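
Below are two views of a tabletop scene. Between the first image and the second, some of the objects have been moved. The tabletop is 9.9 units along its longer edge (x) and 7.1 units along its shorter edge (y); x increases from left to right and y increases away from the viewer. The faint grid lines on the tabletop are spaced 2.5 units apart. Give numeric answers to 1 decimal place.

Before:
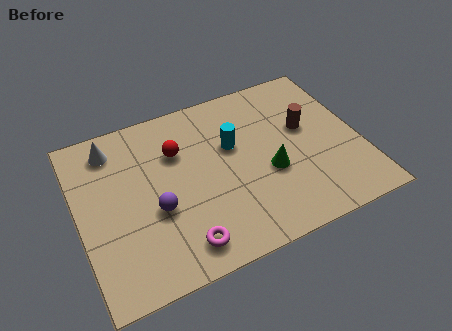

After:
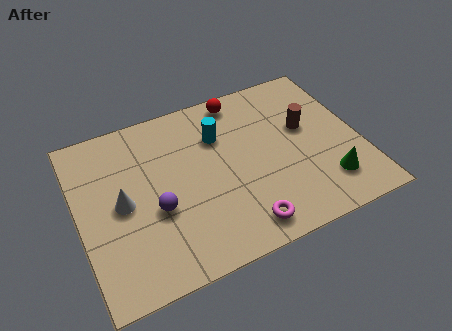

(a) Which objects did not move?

the brown cylinder and the purple sphere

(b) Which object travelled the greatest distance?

the red sphere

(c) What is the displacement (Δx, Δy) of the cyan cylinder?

(-0.4, 0.6)

The cyan cylinder started near (5.5, 4.4) and ended near (5.1, 5.0).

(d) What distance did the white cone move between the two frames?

2.4

The white cone moved from about (1.4, 5.9) to (1.5, 3.5), a distance of √(0.1² + 2.4²) ≈ 2.4.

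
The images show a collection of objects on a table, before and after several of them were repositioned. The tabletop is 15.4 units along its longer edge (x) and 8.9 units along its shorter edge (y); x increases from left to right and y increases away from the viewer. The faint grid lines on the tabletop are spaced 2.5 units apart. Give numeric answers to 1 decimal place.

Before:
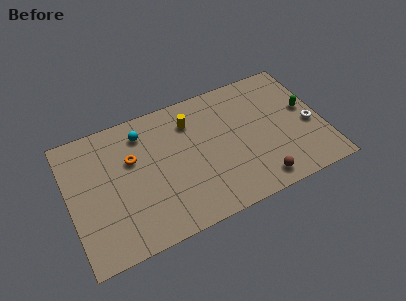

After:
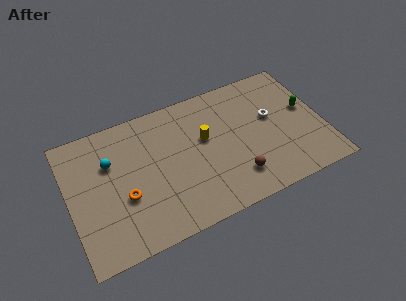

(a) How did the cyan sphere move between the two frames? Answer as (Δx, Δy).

(-2.1, -1.2)

The cyan sphere started near (4.7, 7.2) and ended near (2.6, 6.0).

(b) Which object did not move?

the green capsule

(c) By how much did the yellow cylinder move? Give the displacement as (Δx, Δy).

(0.7, -1.5)

The yellow cylinder was at about (7.6, 6.8) and moved to about (8.3, 5.3).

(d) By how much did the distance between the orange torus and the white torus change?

-1.5

Before: roughly 10.9 units apart; after: 9.4. That's 1.5 units closer together.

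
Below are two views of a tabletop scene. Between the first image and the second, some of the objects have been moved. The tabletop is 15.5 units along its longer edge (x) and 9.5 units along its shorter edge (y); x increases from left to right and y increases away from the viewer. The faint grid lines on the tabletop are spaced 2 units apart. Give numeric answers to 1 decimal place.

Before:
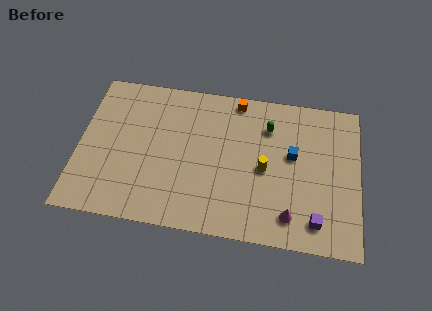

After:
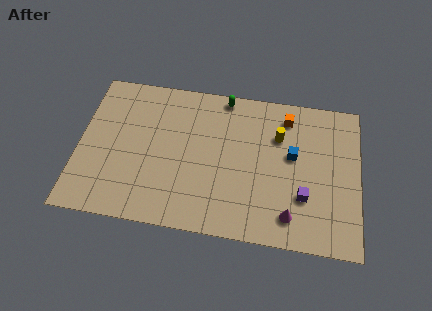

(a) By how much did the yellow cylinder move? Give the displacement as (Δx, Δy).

(0.7, 2.2)

The yellow cylinder started near (10.3, 4.4) and ended near (11.0, 6.6).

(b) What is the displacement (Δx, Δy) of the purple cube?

(-0.7, 1.4)

The purple cube was at about (13.2, 1.6) and moved to about (12.5, 3.0).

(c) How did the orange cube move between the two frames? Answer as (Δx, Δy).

(2.8, -0.7)

From the two frames, the orange cube sits at roughly (8.6, 8.6) before and (11.4, 7.9) after.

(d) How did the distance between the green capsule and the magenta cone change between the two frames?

+2.4

Before: roughly 5.6 units apart; after: 8.0. That's 2.4 units further apart.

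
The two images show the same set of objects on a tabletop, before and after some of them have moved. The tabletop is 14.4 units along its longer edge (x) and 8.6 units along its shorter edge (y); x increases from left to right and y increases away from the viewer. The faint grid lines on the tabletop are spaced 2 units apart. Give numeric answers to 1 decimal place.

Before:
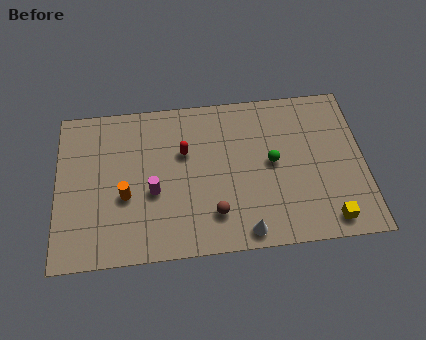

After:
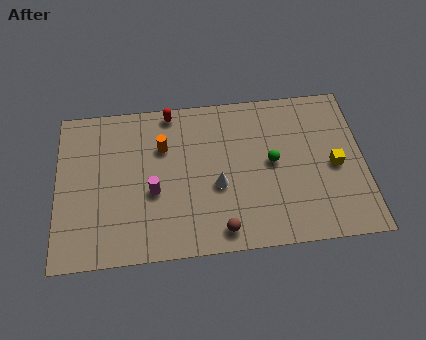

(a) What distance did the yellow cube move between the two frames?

2.9

From (12.6, 1.1) to (13.0, 4.0), the yellow cube covered √(0.4² + 2.9²) ≈ 2.9 units.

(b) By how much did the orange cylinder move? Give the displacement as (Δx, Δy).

(1.8, 2.5)

The orange cylinder was at about (3.2, 3.4) and moved to about (5.0, 5.9).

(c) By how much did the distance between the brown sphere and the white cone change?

+0.6

Before: roughly 1.8 units apart; after: 2.4. That's 0.6 units further apart.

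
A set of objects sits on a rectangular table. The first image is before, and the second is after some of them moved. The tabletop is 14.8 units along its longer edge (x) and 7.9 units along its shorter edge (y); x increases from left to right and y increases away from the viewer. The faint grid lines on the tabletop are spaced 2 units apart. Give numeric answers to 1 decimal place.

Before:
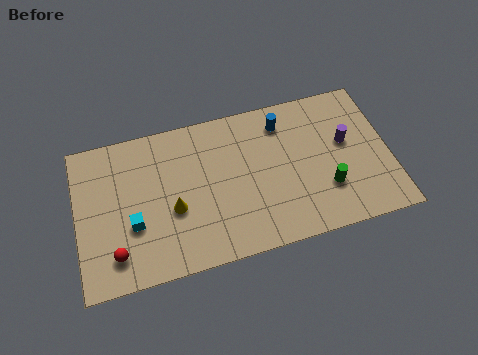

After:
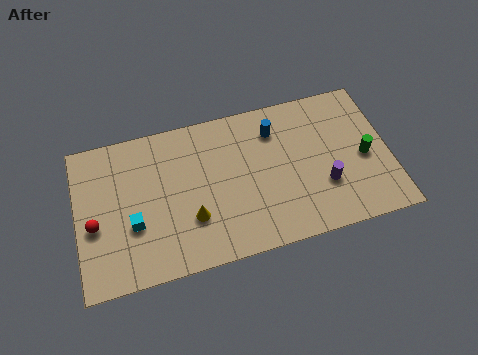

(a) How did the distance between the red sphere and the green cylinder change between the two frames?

+2.8

Before: roughly 10.0 units apart; after: 12.8. That's 2.8 units further apart.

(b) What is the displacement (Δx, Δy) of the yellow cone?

(0.8, -0.7)

The yellow cone started near (4.5, 3.2) and ended near (5.3, 2.5).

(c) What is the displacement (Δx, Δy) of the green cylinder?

(1.9, 1.2)

The green cylinder was at about (11.7, 2.4) and moved to about (13.6, 3.6).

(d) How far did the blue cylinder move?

0.5

The blue cylinder moved from about (9.9, 6.4) to (9.5, 6.1), a distance of √(0.4² + 0.3²) ≈ 0.5.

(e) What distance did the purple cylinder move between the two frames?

2.3

The purple cylinder was near (12.8, 4.6) before and (11.6, 2.6) after, so it travelled √(1.2² + 2.0²) ≈ 2.3 units.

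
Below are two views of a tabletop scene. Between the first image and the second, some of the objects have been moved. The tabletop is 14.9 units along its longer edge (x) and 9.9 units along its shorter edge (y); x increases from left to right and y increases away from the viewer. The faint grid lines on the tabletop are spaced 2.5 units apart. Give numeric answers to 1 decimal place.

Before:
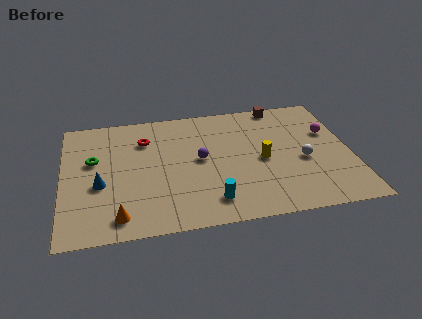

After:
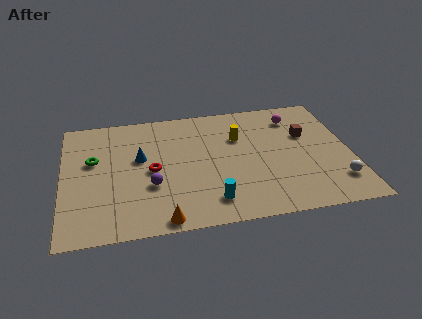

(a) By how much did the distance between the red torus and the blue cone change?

-2.8

Before: roughly 4.1 units apart; after: 1.3. That's 2.8 units closer together.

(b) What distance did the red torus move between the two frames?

2.6

The red torus was near (4.3, 7.3) before and (4.6, 4.7) after, so it travelled √(0.3² + 2.6²) ≈ 2.6 units.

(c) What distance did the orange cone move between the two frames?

2.3

From (2.8, 1.4) to (5.0, 0.8), the orange cone covered √(2.2² + 0.6²) ≈ 2.3 units.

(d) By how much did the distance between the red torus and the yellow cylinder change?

-1.6

Before: roughly 6.6 units apart; after: 5.0. That's 1.6 units closer together.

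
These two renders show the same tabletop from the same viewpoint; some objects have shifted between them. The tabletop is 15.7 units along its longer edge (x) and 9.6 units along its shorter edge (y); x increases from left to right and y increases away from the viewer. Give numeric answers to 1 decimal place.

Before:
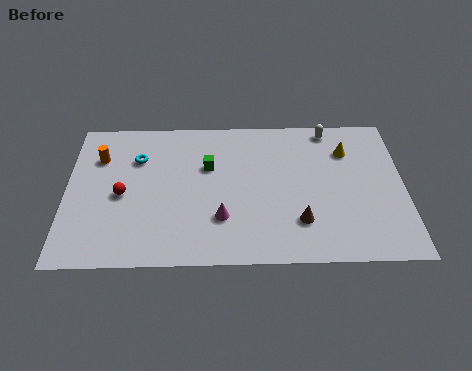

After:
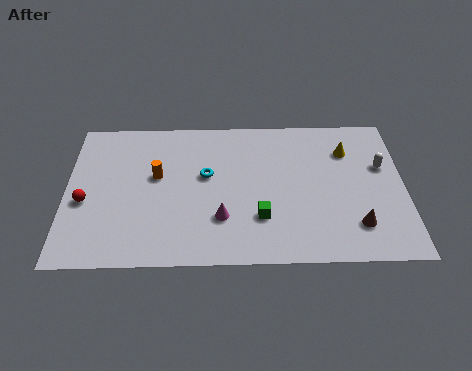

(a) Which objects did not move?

the yellow cone and the magenta cone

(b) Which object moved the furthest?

the green cube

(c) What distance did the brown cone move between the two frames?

2.6

The brown cone moved from about (10.8, 2.5) to (13.4, 2.2), a distance of √(2.6² + 0.3²) ≈ 2.6.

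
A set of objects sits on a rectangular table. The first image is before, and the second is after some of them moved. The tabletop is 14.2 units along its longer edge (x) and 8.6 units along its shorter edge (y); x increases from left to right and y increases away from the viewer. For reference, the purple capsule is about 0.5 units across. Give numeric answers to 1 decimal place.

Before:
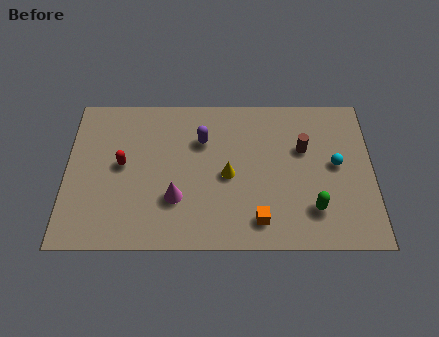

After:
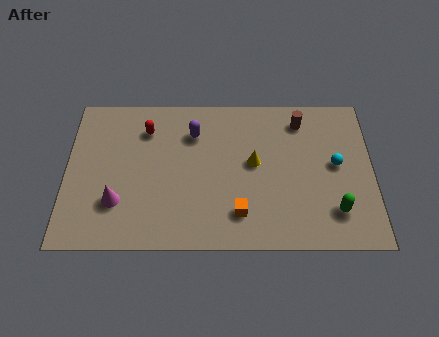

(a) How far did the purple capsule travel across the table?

0.6

The purple capsule was near (6.3, 6.0) before and (5.9, 6.4) after, so it travelled √(0.4² + 0.4²) ≈ 0.6 units.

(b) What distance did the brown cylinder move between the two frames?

1.6

The brown cylinder moved from about (11.0, 5.5) to (10.9, 7.1), a distance of √(0.1² + 1.6²) ≈ 1.6.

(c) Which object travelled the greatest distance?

the magenta cone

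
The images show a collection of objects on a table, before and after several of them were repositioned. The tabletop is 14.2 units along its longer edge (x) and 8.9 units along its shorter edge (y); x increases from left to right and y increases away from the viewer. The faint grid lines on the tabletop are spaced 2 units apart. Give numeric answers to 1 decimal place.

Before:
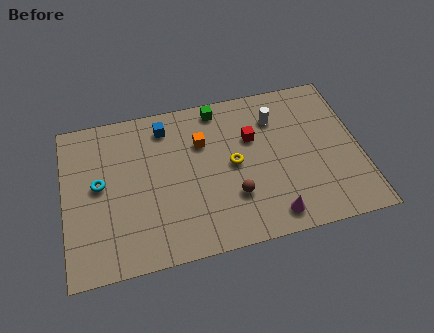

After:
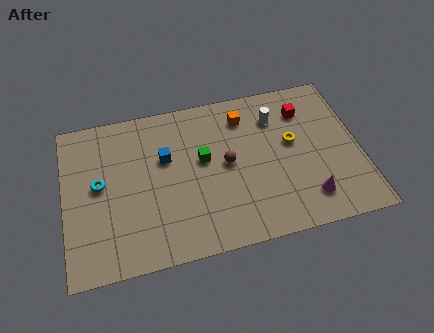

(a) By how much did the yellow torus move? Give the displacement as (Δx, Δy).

(2.9, 0.6)

From the two frames, the yellow torus sits at roughly (8.1, 4.5) before and (11.0, 5.1) after.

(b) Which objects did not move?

the white cylinder and the cyan torus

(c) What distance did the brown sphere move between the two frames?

1.9

From (8.0, 2.7) to (7.8, 4.6), the brown sphere covered √(0.2² + 1.9²) ≈ 1.9 units.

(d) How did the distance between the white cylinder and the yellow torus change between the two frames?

-1.4

They were about 3.1 units apart before and 1.7 after — 1.4 units closer together.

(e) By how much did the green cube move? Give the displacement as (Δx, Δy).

(-0.9, -2.8)

From the two frames, the green cube sits at roughly (7.6, 7.9) before and (6.7, 5.1) after.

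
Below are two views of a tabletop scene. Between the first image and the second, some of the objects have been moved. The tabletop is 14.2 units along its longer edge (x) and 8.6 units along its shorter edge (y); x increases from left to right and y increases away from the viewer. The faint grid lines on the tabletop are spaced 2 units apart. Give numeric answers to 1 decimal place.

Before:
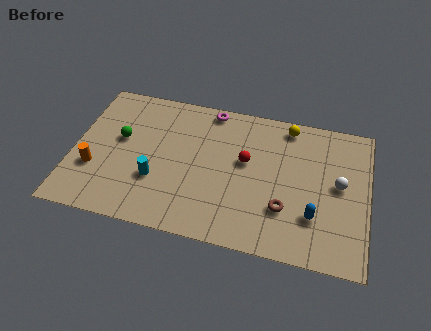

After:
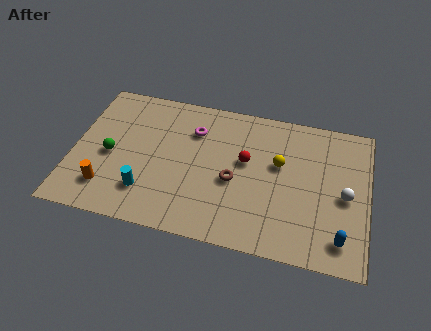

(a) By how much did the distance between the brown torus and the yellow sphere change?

-2.4

They were about 5.0 units apart before and 2.6 after — 2.4 units closer together.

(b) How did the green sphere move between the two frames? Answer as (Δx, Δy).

(-0.4, -1.1)

From the two frames, the green sphere sits at roughly (2.2, 5.0) before and (1.8, 3.9) after.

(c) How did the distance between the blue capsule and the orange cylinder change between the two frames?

+0.6

The distance was about 10.6 in the first image and 11.2 in the second, so they moved 0.6 units further apart.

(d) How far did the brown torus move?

2.7

From (10.3, 2.6) to (7.8, 3.7), the brown torus covered √(2.5² + 1.1²) ≈ 2.7 units.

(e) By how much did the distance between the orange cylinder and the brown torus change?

-2.9

The distance was about 9.2 in the first image and 6.3 in the second, so they moved 2.9 units closer together.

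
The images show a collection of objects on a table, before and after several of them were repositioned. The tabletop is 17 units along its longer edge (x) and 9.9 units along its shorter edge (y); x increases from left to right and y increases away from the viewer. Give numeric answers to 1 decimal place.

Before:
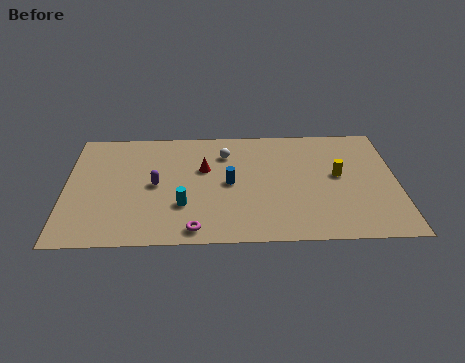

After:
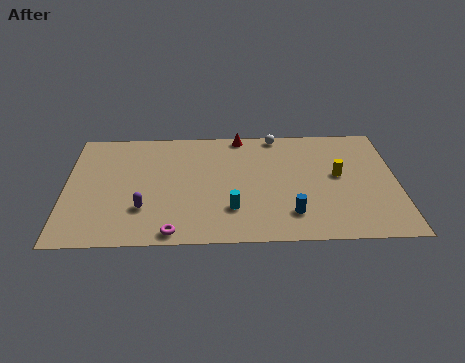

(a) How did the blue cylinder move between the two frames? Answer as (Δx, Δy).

(3.1, -2.7)

The blue cylinder was at about (8.4, 4.9) and moved to about (11.5, 2.2).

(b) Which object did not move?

the yellow cylinder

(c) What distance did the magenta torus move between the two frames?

1.1

The magenta torus moved from about (6.6, 1.1) to (5.5, 0.9), a distance of √(1.1² + 0.2²) ≈ 1.1.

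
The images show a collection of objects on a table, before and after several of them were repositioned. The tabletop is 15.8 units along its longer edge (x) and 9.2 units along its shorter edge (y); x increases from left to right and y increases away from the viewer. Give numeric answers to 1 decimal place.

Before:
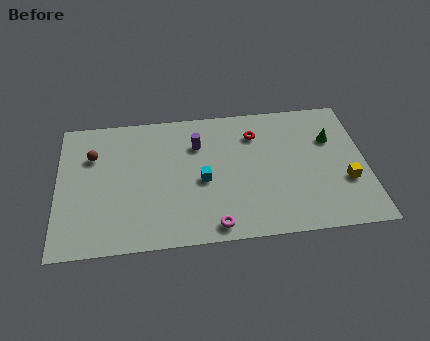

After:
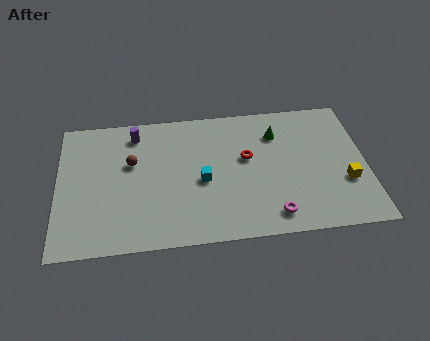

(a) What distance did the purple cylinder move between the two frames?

3.4

The purple cylinder moved from about (7.2, 6.6) to (4.0, 7.7), a distance of √(3.2² + 1.1²) ≈ 3.4.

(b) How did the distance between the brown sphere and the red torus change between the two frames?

-2.5

They were about 8.4 units apart before and 5.9 after — 2.5 units closer together.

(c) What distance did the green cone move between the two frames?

2.9

The green cone was near (14.1, 6.2) before and (11.3, 6.9) after, so it travelled √(2.8² + 0.7²) ≈ 2.9 units.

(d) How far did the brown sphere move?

2.1

From (1.8, 6.4) to (3.8, 5.7), the brown sphere covered √(2.0² + 0.7²) ≈ 2.1 units.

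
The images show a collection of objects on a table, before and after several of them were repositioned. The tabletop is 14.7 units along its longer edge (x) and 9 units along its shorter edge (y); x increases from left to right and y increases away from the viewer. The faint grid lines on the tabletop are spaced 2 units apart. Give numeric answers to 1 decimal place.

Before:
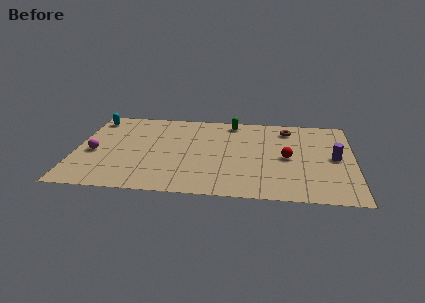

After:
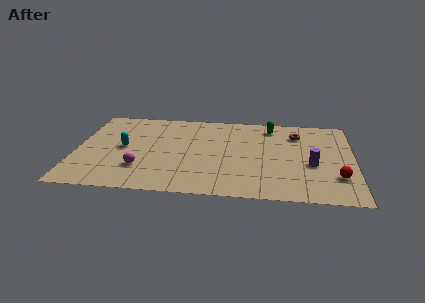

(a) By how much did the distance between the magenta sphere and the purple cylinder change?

-3.6

Before: roughly 12.7 units apart; after: 9.1. That's 3.6 units closer together.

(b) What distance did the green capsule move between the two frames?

2.1

The green capsule moved from about (8.2, 7.9) to (10.3, 7.6), a distance of √(2.1² + 0.3²) ≈ 2.1.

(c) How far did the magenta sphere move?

2.9

From (1.0, 3.9) to (3.5, 2.5), the magenta sphere covered √(2.5² + 1.4²) ≈ 2.9 units.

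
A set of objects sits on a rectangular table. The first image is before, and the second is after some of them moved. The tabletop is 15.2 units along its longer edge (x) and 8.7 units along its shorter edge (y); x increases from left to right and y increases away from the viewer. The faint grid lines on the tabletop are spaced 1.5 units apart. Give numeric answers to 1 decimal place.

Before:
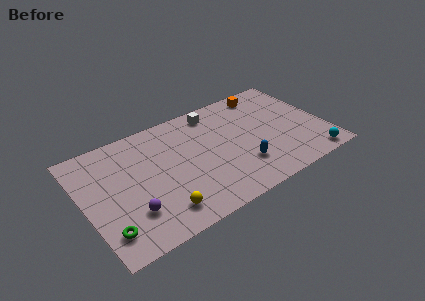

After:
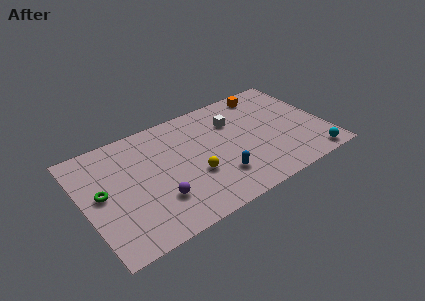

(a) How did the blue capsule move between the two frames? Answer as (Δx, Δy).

(-1.5, -0.1)

The blue capsule started near (9.6, 2.4) and ended near (8.1, 2.3).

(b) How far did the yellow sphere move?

2.9

The yellow sphere moved from about (4.3, 1.6) to (6.7, 3.2), a distance of √(2.4² + 1.6²) ≈ 2.9.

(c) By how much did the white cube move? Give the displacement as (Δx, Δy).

(1.0, -1.3)

The white cube started near (8.7, 7.5) and ended near (9.7, 6.2).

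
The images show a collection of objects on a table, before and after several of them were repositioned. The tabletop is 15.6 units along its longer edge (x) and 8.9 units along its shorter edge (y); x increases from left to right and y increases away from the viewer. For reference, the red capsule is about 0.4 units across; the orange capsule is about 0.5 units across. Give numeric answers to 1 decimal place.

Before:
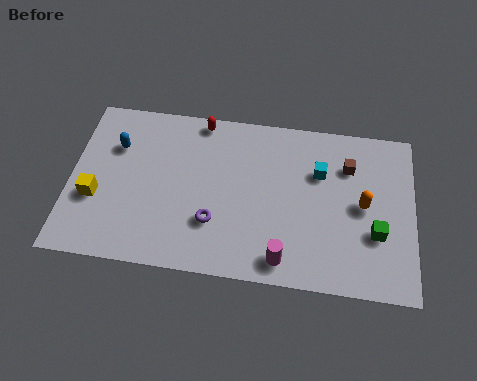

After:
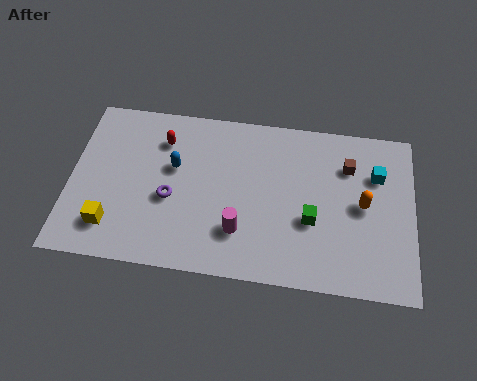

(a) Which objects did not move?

the brown cube and the orange capsule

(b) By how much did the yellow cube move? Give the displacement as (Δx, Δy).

(0.8, -1.4)

The yellow cube was at about (1.2, 3.3) and moved to about (2.0, 1.9).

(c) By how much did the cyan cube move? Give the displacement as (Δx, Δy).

(2.6, 0.2)

From the two frames, the cyan cube sits at roughly (11.3, 6.0) before and (13.9, 6.2) after.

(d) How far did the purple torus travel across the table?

2.2

The purple torus moved from about (6.6, 2.7) to (4.6, 3.7), a distance of √(2.0² + 1.0²) ≈ 2.2.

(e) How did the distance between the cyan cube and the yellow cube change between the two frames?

+2.2

They were about 10.5 units apart before and 12.7 after — 2.2 units further apart.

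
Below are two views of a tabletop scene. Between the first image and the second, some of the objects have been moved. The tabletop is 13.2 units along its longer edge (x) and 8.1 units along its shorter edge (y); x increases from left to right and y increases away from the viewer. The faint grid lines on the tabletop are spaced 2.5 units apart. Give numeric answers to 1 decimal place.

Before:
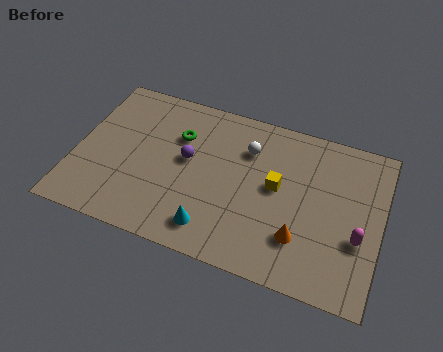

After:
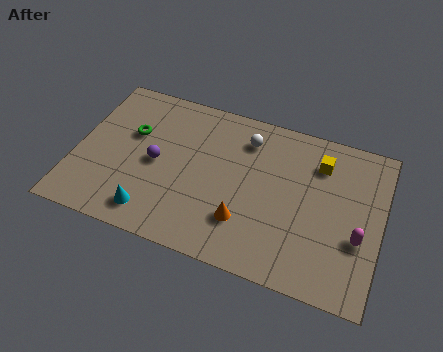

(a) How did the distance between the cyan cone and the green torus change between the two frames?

-0.6

The distance was about 4.6 in the first image and 4.0 in the second, so they moved 0.6 units closer together.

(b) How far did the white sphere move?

0.5

The white sphere was near (7.3, 5.9) before and (7.2, 6.4) after, so it travelled √(0.1² + 0.5²) ≈ 0.5 units.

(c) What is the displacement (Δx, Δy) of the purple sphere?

(-1.3, -0.6)

From the two frames, the purple sphere sits at roughly (4.8, 4.5) before and (3.5, 3.9) after.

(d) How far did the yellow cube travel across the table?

2.5

The yellow cube was near (8.7, 4.4) before and (10.4, 6.2) after, so it travelled √(1.7² + 1.8²) ≈ 2.5 units.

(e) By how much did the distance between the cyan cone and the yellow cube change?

+4.5

They were about 3.9 units apart before and 8.4 after — 4.5 units further apart.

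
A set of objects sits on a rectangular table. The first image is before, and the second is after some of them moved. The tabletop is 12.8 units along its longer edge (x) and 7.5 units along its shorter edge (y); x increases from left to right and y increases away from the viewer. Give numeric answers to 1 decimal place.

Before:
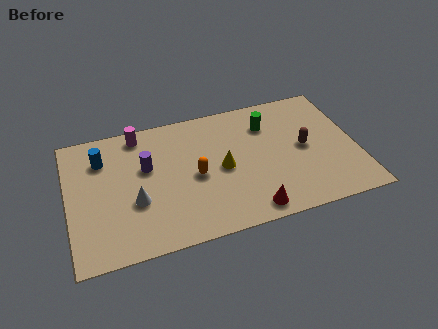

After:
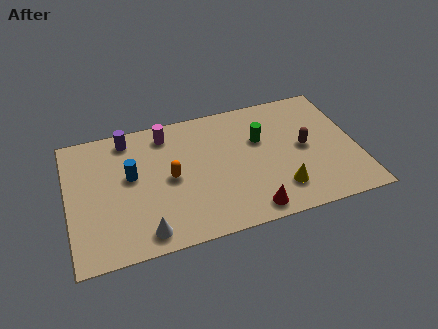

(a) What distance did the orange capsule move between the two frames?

1.1

The orange capsule moved from about (5.6, 3.5) to (4.5, 3.7), a distance of √(1.1² + 0.2²) ≈ 1.1.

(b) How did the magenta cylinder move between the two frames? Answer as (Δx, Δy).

(1.2, -0.3)

From the two frames, the magenta cylinder sits at roughly (3.3, 6.6) before and (4.5, 6.3) after.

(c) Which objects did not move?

the red cone and the brown capsule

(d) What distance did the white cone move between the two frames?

1.8

The white cone moved from about (2.9, 2.8) to (3.2, 1.0), a distance of √(0.3² + 1.8²) ≈ 1.8.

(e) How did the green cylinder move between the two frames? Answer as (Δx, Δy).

(-0.4, -0.8)

From the two frames, the green cylinder sits at roughly (9.0, 5.6) before and (8.6, 4.8) after.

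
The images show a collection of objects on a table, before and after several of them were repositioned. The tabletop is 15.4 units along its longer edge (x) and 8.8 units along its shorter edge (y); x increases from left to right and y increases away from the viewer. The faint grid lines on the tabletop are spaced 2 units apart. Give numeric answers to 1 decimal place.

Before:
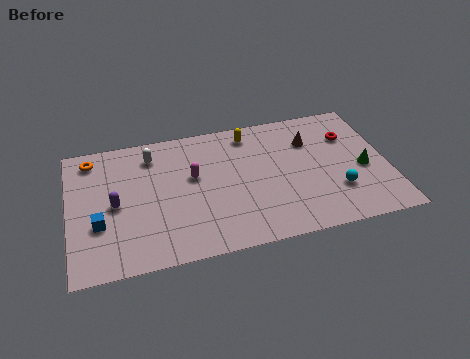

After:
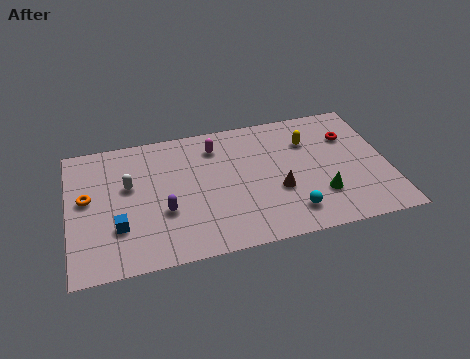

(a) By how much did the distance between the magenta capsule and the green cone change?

-1.7

Before: roughly 8.3 units apart; after: 6.6. That's 1.7 units closer together.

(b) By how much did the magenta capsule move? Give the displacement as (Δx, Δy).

(1.2, 1.8)

The magenta capsule was at about (6.0, 5.2) and moved to about (7.2, 7.0).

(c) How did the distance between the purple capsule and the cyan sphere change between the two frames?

-4.5

They were about 10.7 units apart before and 6.2 after — 4.5 units closer together.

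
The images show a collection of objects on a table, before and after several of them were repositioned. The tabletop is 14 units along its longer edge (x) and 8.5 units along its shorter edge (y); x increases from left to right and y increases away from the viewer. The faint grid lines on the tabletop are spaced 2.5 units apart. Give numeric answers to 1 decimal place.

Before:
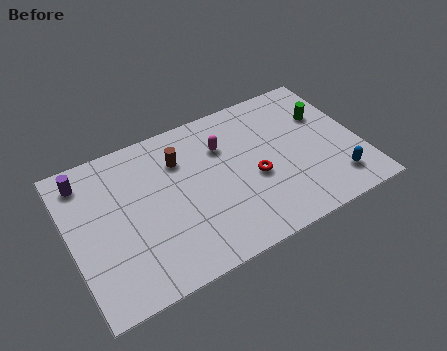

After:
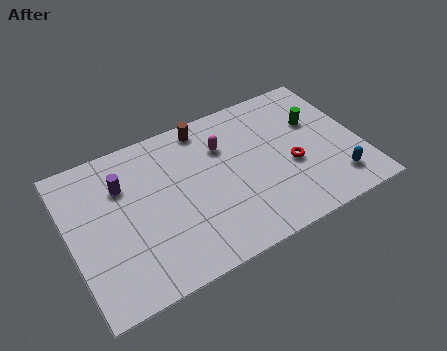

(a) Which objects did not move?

the blue capsule and the magenta capsule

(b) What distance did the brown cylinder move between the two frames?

1.9

The brown cylinder moved from about (5.5, 6.2) to (6.9, 7.5), a distance of √(1.4² + 1.3²) ≈ 1.9.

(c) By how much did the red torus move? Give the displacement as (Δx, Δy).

(1.8, -0.1)

From the two frames, the red torus sits at roughly (8.8, 3.6) before and (10.6, 3.5) after.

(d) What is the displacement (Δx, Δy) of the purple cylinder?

(1.7, -1.1)

The purple cylinder was at about (1.0, 7.1) and moved to about (2.7, 6.0).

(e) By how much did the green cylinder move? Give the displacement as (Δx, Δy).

(-0.5, -0.2)

The green cylinder was at about (12.6, 5.7) and moved to about (12.1, 5.5).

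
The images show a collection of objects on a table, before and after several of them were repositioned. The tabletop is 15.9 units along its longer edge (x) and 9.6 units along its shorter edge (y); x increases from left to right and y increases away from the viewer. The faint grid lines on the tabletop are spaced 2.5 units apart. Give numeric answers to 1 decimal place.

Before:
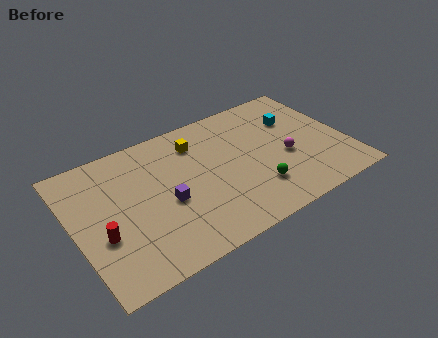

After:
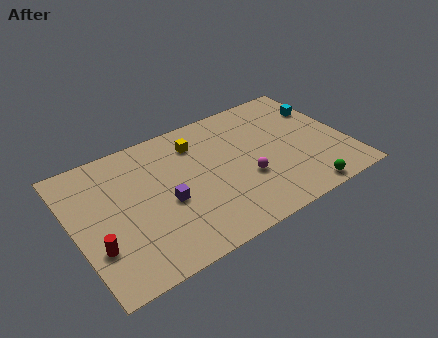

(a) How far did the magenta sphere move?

2.5

The magenta sphere was near (12.3, 4.0) before and (9.8, 3.5) after, so it travelled √(2.5² + 0.5²) ≈ 2.5 units.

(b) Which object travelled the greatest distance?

the green sphere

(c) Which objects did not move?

the yellow cube and the purple cube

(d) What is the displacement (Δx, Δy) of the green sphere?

(2.5, -1.6)

The green sphere started near (10.2, 2.5) and ended near (12.7, 0.9).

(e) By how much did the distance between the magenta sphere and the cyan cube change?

+3.4

They were about 2.8 units apart before and 6.2 after — 3.4 units further apart.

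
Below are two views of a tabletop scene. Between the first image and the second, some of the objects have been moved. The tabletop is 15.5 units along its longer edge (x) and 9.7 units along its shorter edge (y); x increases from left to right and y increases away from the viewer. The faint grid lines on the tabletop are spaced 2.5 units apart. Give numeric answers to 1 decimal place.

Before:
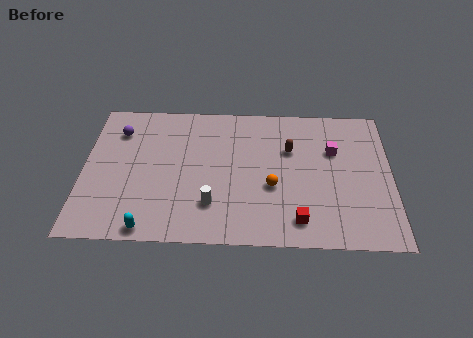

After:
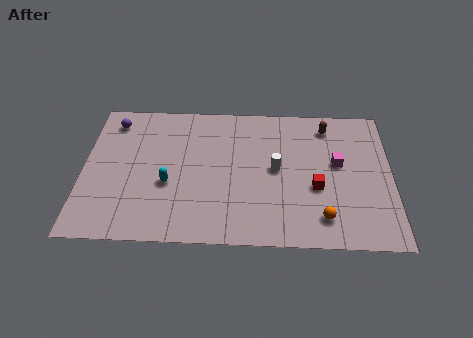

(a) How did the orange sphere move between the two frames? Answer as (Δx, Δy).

(2.5, -2.0)

From the two frames, the orange sphere sits at roughly (9.5, 3.8) before and (12.0, 1.8) after.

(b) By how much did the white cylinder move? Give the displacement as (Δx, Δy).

(3.2, 2.5)

The white cylinder was at about (6.5, 2.5) and moved to about (9.7, 5.0).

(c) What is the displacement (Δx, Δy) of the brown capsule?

(1.9, 1.7)

The brown capsule was at about (10.4, 6.4) and moved to about (12.3, 8.1).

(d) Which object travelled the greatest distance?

the white cylinder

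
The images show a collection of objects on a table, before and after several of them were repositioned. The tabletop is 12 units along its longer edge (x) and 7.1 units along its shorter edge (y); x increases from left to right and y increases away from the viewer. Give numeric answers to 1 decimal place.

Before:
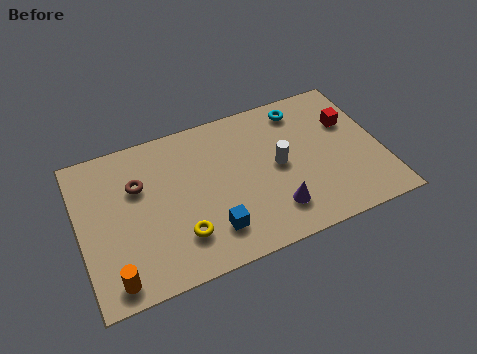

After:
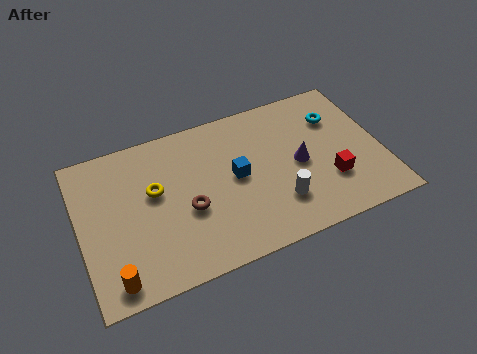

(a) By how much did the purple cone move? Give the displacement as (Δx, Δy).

(1.2, 1.8)

The purple cone was at about (7.5, 1.6) and moved to about (8.7, 3.4).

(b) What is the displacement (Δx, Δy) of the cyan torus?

(1.3, -0.9)

The cyan torus was at about (9.1, 6.0) and moved to about (10.4, 5.1).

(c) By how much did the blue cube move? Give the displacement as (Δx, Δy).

(1.2, 2.1)

The blue cube started near (5.0, 1.6) and ended near (6.2, 3.7).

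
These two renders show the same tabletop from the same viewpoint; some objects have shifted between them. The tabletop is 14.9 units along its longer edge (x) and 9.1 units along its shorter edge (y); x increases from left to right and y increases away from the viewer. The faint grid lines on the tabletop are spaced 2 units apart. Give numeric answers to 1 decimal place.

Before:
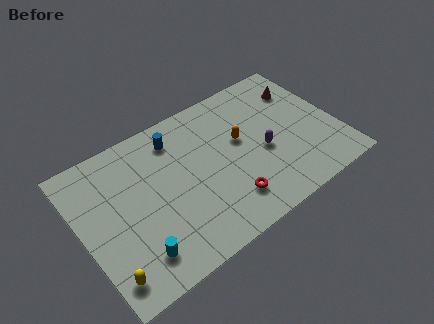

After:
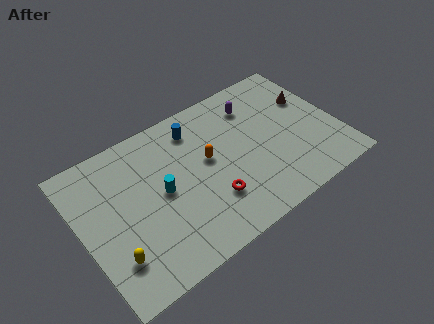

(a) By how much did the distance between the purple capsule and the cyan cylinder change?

-1.7

The distance was about 8.2 in the first image and 6.5 in the second, so they moved 1.7 units closer together.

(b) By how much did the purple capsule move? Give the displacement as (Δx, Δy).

(0.1, 3.2)

From the two frames, the purple capsule sits at roughly (10.5, 3.9) before and (10.6, 7.1) after.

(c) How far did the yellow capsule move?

0.9

The yellow capsule was near (0.9, 1.5) before and (1.4, 2.3) after, so it travelled √(0.5² + 0.8²) ≈ 0.9 units.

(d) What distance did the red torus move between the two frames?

1.1

The red torus was near (8.0, 2.0) before and (7.1, 2.6) after, so it travelled √(0.9² + 0.6²) ≈ 1.1 units.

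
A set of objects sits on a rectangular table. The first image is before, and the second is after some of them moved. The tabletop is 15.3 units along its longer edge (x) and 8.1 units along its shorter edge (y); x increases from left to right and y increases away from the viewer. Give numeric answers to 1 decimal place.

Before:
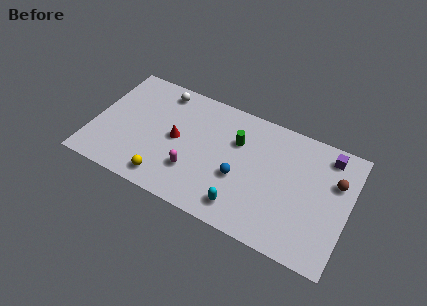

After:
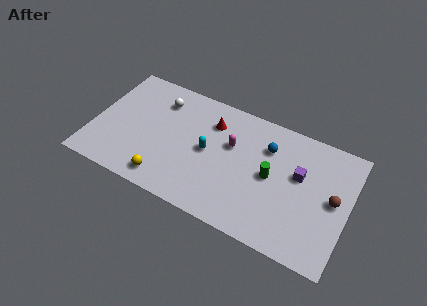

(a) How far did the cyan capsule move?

3.6

The cyan capsule was near (9.3, 1.4) before and (6.9, 4.1) after, so it travelled √(2.4² + 2.7²) ≈ 3.6 units.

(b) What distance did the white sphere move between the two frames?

0.7

The white sphere was near (3.7, 7.0) before and (3.7, 6.3) after, so it travelled √(0.0² + 0.7²) ≈ 0.7 units.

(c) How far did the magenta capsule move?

3.4

The magenta capsule moved from about (6.2, 2.4) to (8.2, 5.1), a distance of √(2.0² + 2.7²) ≈ 3.4.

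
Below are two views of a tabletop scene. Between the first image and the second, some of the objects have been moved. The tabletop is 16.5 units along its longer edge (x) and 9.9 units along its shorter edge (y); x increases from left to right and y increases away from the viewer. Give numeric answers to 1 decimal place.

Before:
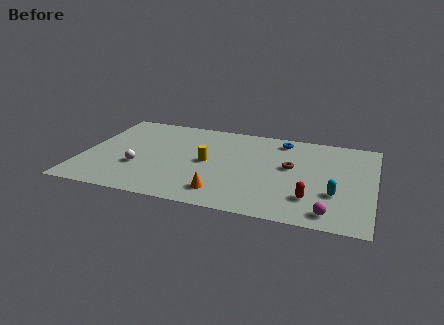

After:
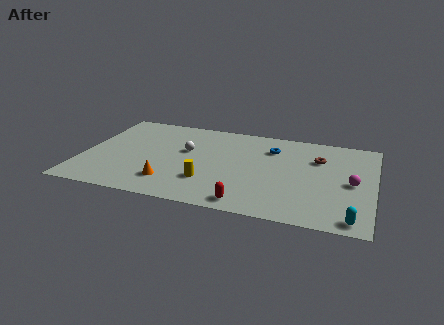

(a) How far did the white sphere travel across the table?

3.5

From (3.3, 3.4) to (5.8, 5.9), the white sphere covered √(2.5² + 2.5²) ≈ 3.5 units.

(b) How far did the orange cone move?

3.0

From (8.2, 1.8) to (5.2, 2.2), the orange cone covered √(3.0² + 0.4²) ≈ 3.0 units.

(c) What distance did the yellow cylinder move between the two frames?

2.1

The yellow cylinder moved from about (7.1, 4.9) to (7.3, 2.8), a distance of √(0.2² + 2.1²) ≈ 2.1.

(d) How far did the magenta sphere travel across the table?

3.6

The magenta sphere moved from about (14.2, 1.3) to (15.3, 4.7), a distance of √(1.1² + 3.4²) ≈ 3.6.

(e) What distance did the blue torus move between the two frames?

1.2

From (11.1, 8.5) to (10.6, 7.4), the blue torus covered √(0.5² + 1.1²) ≈ 1.2 units.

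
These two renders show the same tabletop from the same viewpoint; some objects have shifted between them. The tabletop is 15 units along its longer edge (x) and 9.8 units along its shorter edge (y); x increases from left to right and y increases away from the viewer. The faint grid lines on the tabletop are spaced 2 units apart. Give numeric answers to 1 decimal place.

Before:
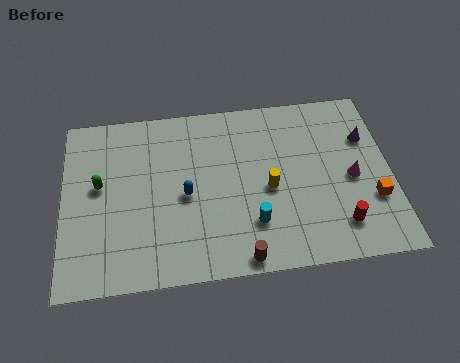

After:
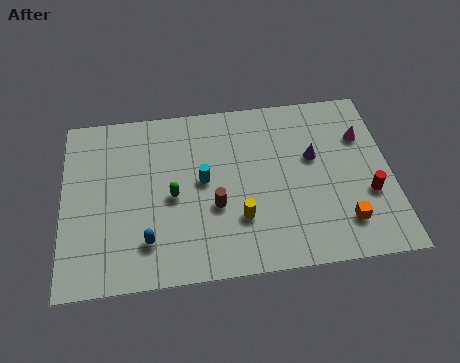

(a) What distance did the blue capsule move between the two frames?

2.9

The blue capsule moved from about (5.6, 4.5) to (3.8, 2.2), a distance of √(1.8² + 2.3²) ≈ 2.9.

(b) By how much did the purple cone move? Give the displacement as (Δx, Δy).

(-2.5, -0.8)

The purple cone was at about (14.0, 6.7) and moved to about (11.5, 5.9).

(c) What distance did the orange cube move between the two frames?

1.8

The orange cube was near (14.1, 3.2) before and (12.7, 2.1) after, so it travelled √(1.4² + 1.1²) ≈ 1.8 units.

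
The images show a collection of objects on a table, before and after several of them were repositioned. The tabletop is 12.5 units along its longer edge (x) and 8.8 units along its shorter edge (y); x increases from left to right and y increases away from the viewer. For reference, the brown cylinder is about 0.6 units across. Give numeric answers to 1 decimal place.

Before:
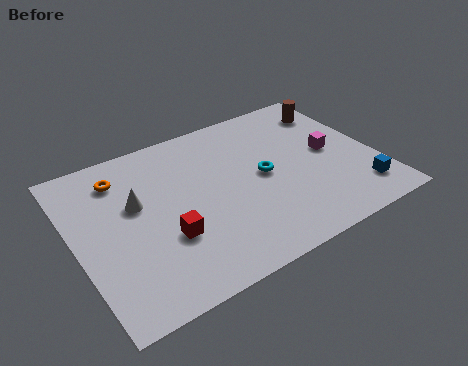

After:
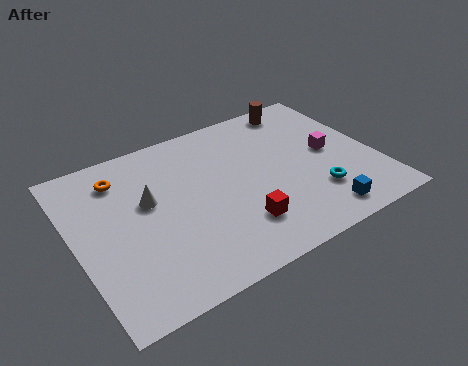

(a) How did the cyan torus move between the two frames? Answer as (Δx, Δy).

(1.9, -2.0)

From the two frames, the cyan torus sits at roughly (7.8, 4.4) before and (9.7, 2.4) after.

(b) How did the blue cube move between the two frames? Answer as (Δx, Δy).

(-1.8, -0.5)

The blue cube was at about (11.4, 1.7) and moved to about (9.6, 1.2).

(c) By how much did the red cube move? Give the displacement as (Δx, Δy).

(2.9, -0.8)

From the two frames, the red cube sits at roughly (3.5, 3.0) before and (6.4, 2.2) after.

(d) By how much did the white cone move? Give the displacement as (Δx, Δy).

(0.5, -0.1)

From the two frames, the white cone sits at roughly (2.6, 5.3) before and (3.1, 5.2) after.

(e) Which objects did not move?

the magenta cube and the orange torus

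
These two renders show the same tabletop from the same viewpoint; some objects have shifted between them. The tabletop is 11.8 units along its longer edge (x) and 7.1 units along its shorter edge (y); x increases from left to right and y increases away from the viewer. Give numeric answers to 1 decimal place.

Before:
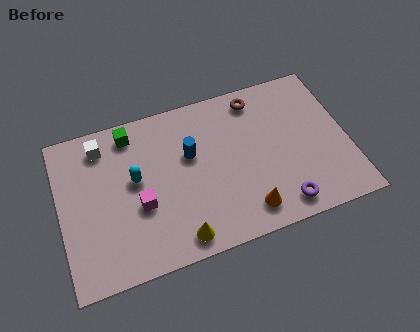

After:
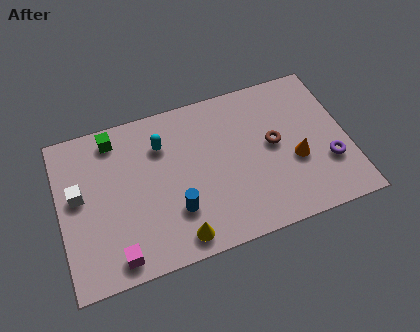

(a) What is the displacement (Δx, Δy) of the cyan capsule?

(1.2, 1.2)

The cyan capsule was at about (3.1, 4.0) and moved to about (4.3, 5.2).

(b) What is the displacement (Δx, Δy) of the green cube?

(-0.7, 0.0)

The green cube was at about (3.1, 6.1) and moved to about (2.4, 6.1).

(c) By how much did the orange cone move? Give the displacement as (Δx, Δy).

(2.2, 1.6)

From the two frames, the orange cone sits at roughly (7.4, 1.2) before and (9.6, 2.8) after.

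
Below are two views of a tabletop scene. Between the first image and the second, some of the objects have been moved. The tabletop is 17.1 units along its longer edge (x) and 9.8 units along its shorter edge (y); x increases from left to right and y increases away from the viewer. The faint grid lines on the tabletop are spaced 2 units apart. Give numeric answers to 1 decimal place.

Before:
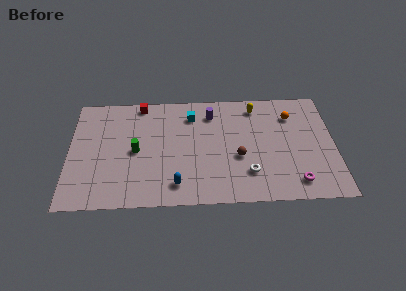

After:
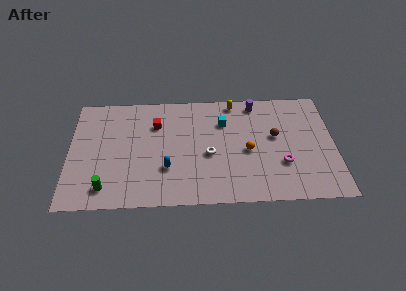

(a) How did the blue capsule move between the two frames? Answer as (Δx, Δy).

(-0.6, 1.4)

From the two frames, the blue capsule sits at roughly (6.9, 1.7) before and (6.3, 3.1) after.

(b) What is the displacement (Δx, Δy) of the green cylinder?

(-1.9, -3.1)

The green cylinder was at about (4.3, 4.7) and moved to about (2.4, 1.6).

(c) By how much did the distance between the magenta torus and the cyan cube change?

-3.7

Before: roughly 9.0 units apart; after: 5.3. That's 3.7 units closer together.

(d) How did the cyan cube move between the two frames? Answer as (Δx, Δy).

(2.1, -0.7)

The cyan cube started near (7.9, 7.7) and ended near (10.0, 7.0).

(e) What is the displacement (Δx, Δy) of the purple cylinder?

(2.9, 0.8)

The purple cylinder started near (9.2, 7.8) and ended near (12.1, 8.6).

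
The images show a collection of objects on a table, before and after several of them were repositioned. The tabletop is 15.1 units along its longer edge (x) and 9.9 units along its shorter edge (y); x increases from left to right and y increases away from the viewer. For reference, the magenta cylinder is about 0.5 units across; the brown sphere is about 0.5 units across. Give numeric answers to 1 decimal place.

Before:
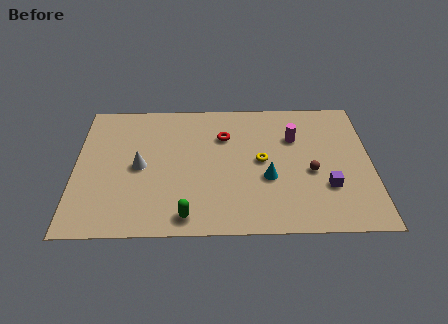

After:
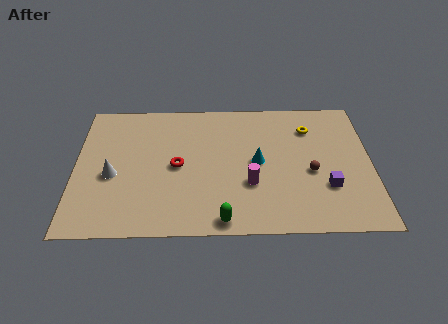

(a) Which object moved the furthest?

the magenta cylinder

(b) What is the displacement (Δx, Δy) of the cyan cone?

(-0.5, 1.2)

The cyan cone started near (9.8, 3.8) and ended near (9.3, 5.0).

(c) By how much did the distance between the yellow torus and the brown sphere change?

+0.6

Before: roughly 2.7 units apart; after: 3.3. That's 0.6 units further apart.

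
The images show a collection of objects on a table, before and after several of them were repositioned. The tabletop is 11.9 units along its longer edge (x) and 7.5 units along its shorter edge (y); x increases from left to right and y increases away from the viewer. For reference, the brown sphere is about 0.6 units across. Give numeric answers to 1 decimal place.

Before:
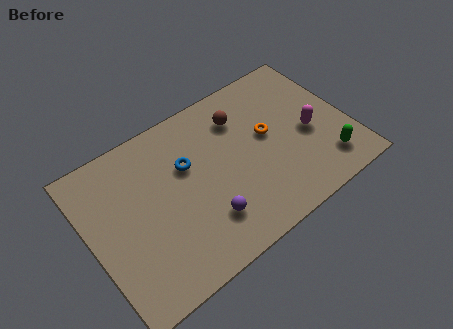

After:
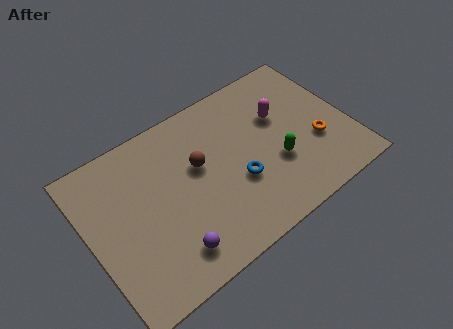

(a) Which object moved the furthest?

the blue torus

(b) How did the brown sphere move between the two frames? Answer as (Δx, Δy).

(-2.2, -1.2)

The brown sphere started near (7.3, 5.7) and ended near (5.1, 4.5).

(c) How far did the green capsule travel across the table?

2.4

The green capsule was near (10.5, 1.5) before and (8.4, 2.7) after, so it travelled √(2.1² + 1.2²) ≈ 2.4 units.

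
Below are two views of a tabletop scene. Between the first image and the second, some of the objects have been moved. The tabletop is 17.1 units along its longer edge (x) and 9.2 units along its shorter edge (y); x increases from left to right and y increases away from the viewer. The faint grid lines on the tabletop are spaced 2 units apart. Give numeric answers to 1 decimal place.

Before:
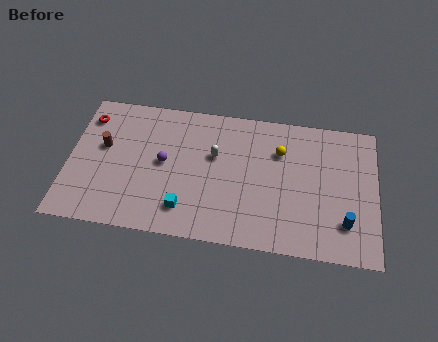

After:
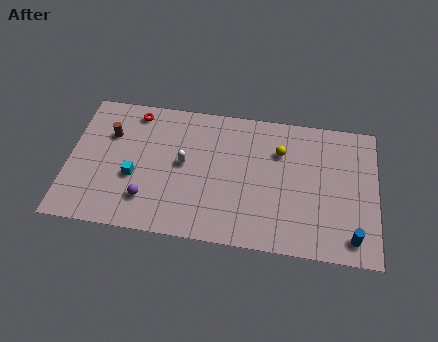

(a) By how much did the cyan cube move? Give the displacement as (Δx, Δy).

(-2.9, 1.7)

From the two frames, the cyan cube sits at roughly (6.6, 1.9) before and (3.7, 3.6) after.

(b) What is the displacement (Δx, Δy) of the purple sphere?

(-0.8, -2.6)

From the two frames, the purple sphere sits at roughly (5.3, 4.8) before and (4.5, 2.2) after.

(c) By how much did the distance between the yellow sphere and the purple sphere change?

+1.8

They were about 6.6 units apart before and 8.4 after — 1.8 units further apart.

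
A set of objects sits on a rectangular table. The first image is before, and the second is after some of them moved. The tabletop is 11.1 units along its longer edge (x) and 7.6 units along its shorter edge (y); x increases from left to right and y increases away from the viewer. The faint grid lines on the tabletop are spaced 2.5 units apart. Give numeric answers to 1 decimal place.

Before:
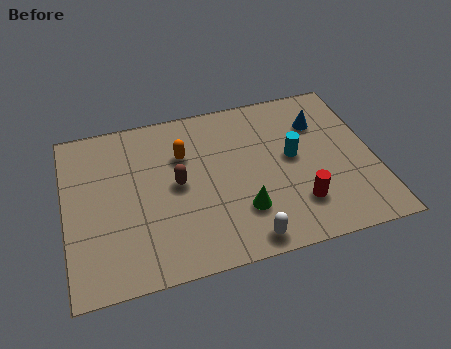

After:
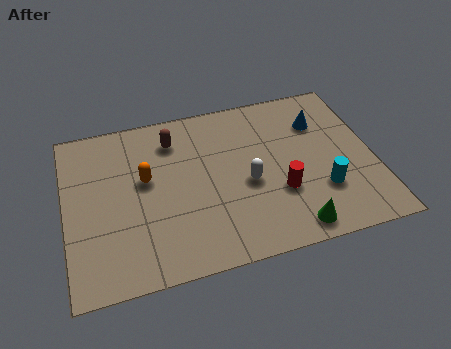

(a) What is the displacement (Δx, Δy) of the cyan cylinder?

(0.9, -1.8)

From the two frames, the cyan cylinder sits at roughly (8.2, 4.1) before and (9.1, 2.3) after.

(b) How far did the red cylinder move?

0.9

From (8.2, 1.9) to (7.6, 2.6), the red cylinder covered √(0.6² + 0.7²) ≈ 0.9 units.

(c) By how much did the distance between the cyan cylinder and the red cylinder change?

-0.7

They were about 2.2 units apart before and 1.5 after — 0.7 units closer together.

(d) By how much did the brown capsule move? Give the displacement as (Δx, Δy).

(0.0, 2.1)

The brown capsule was at about (4.0, 3.9) and moved to about (4.0, 6.0).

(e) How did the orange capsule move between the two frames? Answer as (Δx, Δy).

(-1.4, -0.8)

From the two frames, the orange capsule sits at roughly (4.3, 5.2) before and (2.9, 4.4) after.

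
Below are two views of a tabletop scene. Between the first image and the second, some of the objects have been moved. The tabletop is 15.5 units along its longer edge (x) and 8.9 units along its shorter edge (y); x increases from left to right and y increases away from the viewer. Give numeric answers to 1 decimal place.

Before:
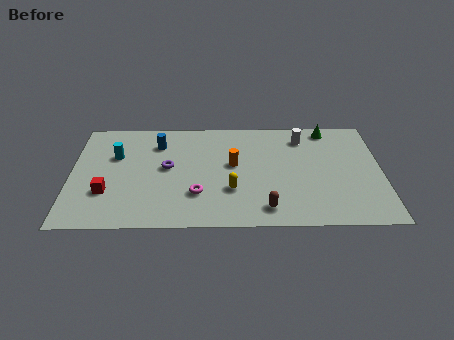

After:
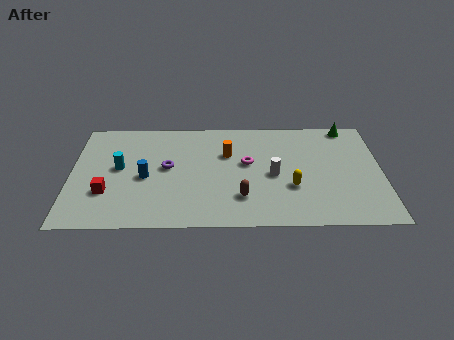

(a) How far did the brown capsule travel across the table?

1.5

From (9.7, 1.4) to (8.5, 2.3), the brown capsule covered √(1.2² + 0.9²) ≈ 1.5 units.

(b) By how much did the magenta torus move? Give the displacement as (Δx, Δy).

(2.5, 2.5)

The magenta torus started near (6.3, 2.6) and ended near (8.8, 5.1).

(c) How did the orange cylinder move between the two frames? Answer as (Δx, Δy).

(-0.3, 0.9)

The orange cylinder started near (8.1, 5.0) and ended near (7.8, 5.9).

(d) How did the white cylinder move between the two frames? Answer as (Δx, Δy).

(-1.5, -3.1)

From the two frames, the white cylinder sits at roughly (11.6, 7.2) before and (10.1, 4.1) after.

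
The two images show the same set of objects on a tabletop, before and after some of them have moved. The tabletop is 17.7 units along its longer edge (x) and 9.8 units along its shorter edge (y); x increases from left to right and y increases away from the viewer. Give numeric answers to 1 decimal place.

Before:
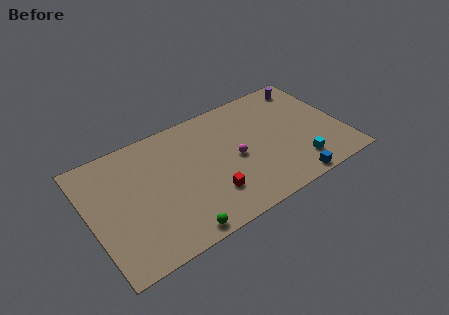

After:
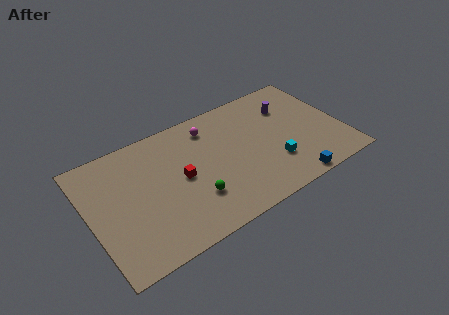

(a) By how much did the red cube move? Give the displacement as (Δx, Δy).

(-1.7, 2.3)

The red cube started near (8.0, 2.6) and ended near (6.3, 4.9).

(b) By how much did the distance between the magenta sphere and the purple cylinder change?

-1.3

Before: roughly 7.0 units apart; after: 5.7. That's 1.3 units closer together.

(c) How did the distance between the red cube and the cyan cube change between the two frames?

+0.4

They were about 6.2 units apart before and 6.6 after — 0.4 units further apart.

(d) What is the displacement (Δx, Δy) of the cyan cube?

(-1.6, 0.9)

The cyan cube started near (14.2, 2.0) and ended near (12.6, 2.9).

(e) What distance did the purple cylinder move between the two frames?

2.1

The purple cylinder was near (16.0, 8.4) before and (14.4, 7.1) after, so it travelled √(1.6² + 1.3²) ≈ 2.1 units.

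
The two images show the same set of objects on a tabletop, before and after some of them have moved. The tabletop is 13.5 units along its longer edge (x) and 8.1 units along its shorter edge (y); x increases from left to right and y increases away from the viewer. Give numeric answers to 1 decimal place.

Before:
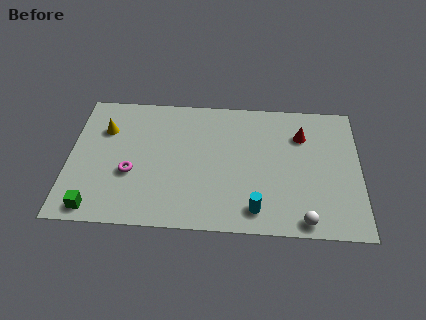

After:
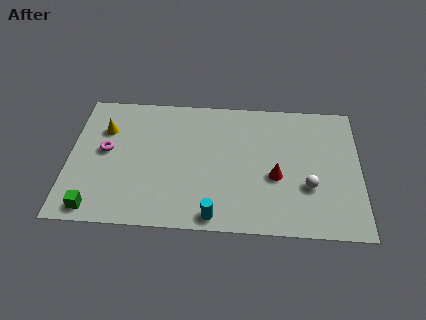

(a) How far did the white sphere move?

2.0

From (10.9, 0.8) to (11.1, 2.8), the white sphere covered √(0.2² + 2.0²) ≈ 2.0 units.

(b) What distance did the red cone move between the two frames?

2.9

The red cone moved from about (10.8, 5.9) to (9.6, 3.3), a distance of √(1.2² + 2.6²) ≈ 2.9.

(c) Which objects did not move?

the green cube and the yellow cone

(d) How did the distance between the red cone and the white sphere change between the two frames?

-3.5

They were about 5.1 units apart before and 1.6 after — 3.5 units closer together.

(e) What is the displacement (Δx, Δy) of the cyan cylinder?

(-1.9, -0.5)

From the two frames, the cyan cylinder sits at roughly (8.7, 1.3) before and (6.8, 0.8) after.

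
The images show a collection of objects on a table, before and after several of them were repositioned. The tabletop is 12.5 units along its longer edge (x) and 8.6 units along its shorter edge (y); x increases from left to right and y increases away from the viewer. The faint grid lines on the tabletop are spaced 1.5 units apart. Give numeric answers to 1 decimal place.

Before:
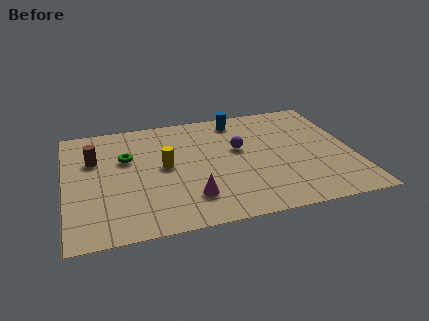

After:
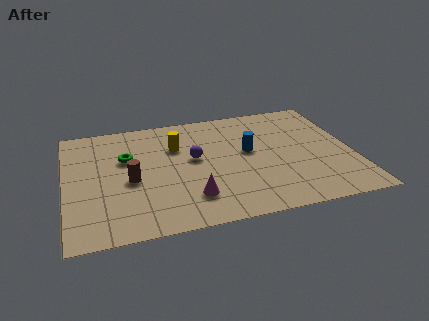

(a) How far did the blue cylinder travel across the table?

2.6

The blue cylinder was near (7.7, 7.4) before and (8.0, 4.8) after, so it travelled √(0.3² + 2.6²) ≈ 2.6 units.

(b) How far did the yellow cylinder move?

1.5

The yellow cylinder moved from about (4.3, 4.5) to (4.9, 5.9), a distance of √(0.6² + 1.4²) ≈ 1.5.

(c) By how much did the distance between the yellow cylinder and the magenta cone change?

+1.2

Before: roughly 2.7 units apart; after: 3.9. That's 1.2 units further apart.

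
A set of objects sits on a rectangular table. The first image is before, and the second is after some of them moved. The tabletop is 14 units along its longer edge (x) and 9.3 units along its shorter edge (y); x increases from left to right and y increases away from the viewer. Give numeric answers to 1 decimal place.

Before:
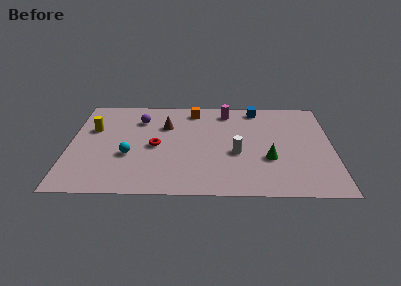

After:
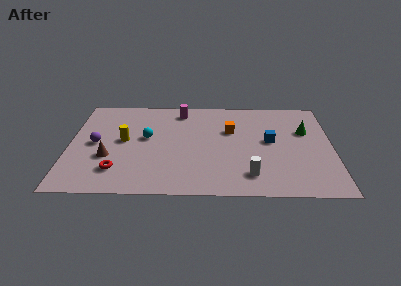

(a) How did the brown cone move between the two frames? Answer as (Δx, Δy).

(-3.0, -3.1)

The brown cone was at about (5.1, 6.4) and moved to about (2.1, 3.3).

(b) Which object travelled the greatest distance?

the brown cone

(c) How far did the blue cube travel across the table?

3.3

The blue cube moved from about (10.0, 8.2) to (10.7, 5.0), a distance of √(0.7² + 3.2²) ≈ 3.3.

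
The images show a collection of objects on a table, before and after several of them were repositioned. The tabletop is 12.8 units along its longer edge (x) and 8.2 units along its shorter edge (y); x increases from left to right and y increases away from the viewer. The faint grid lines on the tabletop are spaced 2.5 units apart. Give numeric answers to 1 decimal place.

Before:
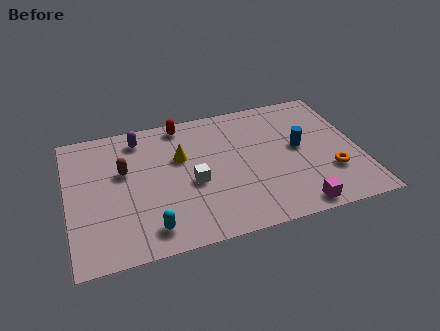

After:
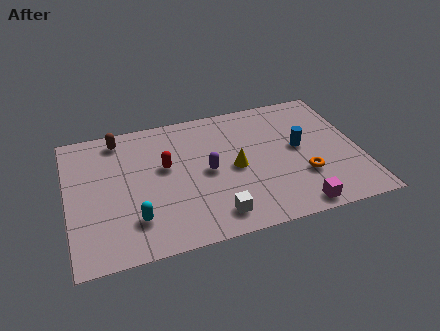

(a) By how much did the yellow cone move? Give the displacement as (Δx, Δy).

(2.3, -1.3)

From the two frames, the yellow cone sits at roughly (5.0, 5.2) before and (7.3, 3.9) after.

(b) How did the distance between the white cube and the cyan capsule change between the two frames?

+0.5

The distance was about 3.0 in the first image and 3.5 in the second, so they moved 0.5 units further apart.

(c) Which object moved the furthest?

the purple capsule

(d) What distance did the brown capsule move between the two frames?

2.1

The brown capsule moved from about (2.5, 5.0) to (2.4, 7.1), a distance of √(0.1² + 2.1²) ≈ 2.1.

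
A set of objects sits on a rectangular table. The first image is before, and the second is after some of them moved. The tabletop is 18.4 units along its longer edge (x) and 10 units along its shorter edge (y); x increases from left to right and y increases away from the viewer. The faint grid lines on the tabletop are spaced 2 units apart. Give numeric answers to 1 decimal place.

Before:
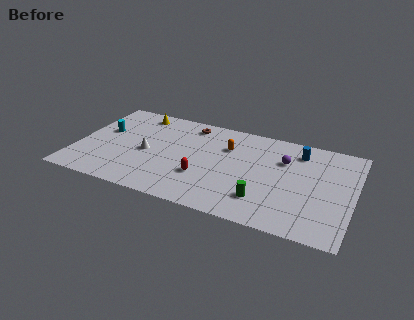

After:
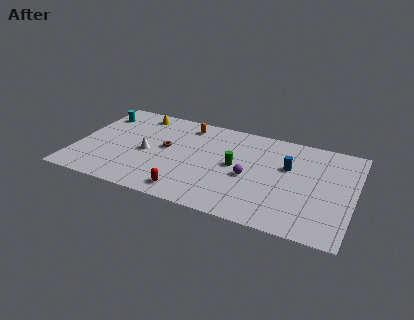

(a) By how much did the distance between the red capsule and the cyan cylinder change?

+1.8

The distance was about 7.5 in the first image and 9.3 in the second, so they moved 1.8 units further apart.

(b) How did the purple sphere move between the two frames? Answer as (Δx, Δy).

(-2.1, -2.5)

From the two frames, the purple sphere sits at roughly (13.7, 6.9) before and (11.6, 4.4) after.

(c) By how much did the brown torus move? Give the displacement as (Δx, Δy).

(-1.3, -3.1)

The brown torus was at about (7.2, 8.6) and moved to about (5.9, 5.5).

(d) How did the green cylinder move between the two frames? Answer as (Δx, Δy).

(-2.1, 2.8)

The green cylinder started near (12.7, 2.4) and ended near (10.6, 5.2).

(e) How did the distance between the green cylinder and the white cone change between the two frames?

-2.4

The distance was about 8.3 in the first image and 5.9 in the second, so they moved 2.4 units closer together.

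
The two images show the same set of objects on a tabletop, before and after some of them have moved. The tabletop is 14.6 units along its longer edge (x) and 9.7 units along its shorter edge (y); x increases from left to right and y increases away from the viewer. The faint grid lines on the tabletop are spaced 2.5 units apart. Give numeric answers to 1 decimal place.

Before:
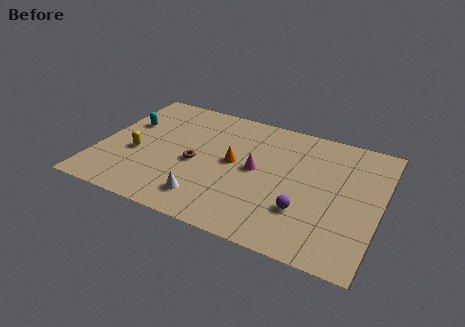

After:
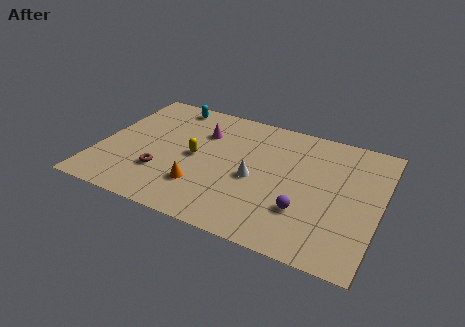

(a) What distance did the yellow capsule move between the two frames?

3.1

The yellow capsule moved from about (2.0, 3.9) to (5.0, 4.8), a distance of √(3.0² + 0.9²) ≈ 3.1.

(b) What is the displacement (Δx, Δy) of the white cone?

(2.2, 2.5)

The white cone started near (6.0, 1.8) and ended near (8.2, 4.3).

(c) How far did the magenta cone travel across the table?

3.6

The magenta cone moved from about (8.2, 5.0) to (5.1, 6.9), a distance of √(3.1² + 1.9²) ≈ 3.6.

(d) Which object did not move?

the purple sphere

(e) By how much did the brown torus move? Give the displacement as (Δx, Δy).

(-1.6, -1.4)

The brown torus was at about (5.1, 4.3) and moved to about (3.5, 2.9).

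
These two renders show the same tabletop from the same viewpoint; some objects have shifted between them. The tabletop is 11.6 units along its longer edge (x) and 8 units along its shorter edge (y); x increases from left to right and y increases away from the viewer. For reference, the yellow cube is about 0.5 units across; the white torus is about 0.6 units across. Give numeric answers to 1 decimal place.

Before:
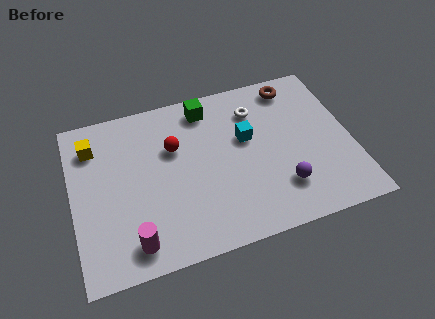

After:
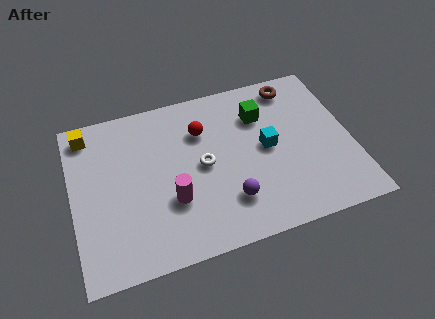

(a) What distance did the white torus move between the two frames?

3.2

From (7.8, 6.1) to (5.4, 4.0), the white torus covered √(2.4² + 2.1²) ≈ 3.2 units.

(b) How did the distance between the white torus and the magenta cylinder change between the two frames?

-5.5

Before: roughly 7.4 units apart; after: 1.9. That's 5.5 units closer together.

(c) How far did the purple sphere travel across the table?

2.2

The purple sphere was near (8.5, 2.0) before and (6.3, 2.0) after, so it travelled √(2.2² + 0.0²) ≈ 2.2 units.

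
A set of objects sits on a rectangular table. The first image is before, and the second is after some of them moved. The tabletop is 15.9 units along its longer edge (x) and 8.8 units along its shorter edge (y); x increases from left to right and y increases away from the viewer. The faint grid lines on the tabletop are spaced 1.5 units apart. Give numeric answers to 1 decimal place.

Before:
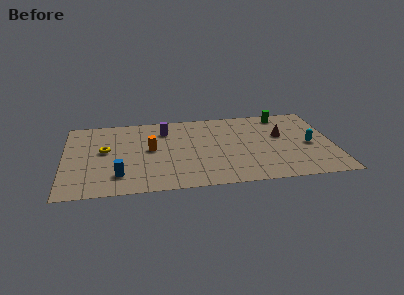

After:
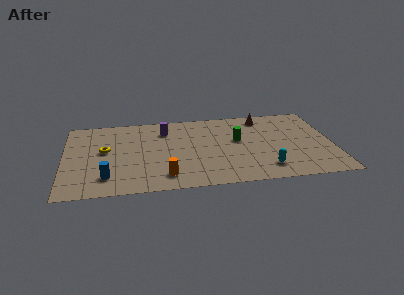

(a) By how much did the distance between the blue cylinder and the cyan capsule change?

-2.2

They were about 11.5 units apart before and 9.3 after — 2.2 units closer together.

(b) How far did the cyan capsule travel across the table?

3.5

From (14.5, 4.0) to (11.8, 1.7), the cyan capsule covered √(2.7² + 2.3²) ≈ 3.5 units.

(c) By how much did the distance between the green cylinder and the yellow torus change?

-3.2

Before: roughly 11.1 units apart; after: 7.9. That's 3.2 units closer together.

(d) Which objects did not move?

the purple cylinder and the yellow torus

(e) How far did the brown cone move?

2.4

From (12.9, 5.3) to (11.9, 7.5), the brown cone covered √(1.0² + 2.2²) ≈ 2.4 units.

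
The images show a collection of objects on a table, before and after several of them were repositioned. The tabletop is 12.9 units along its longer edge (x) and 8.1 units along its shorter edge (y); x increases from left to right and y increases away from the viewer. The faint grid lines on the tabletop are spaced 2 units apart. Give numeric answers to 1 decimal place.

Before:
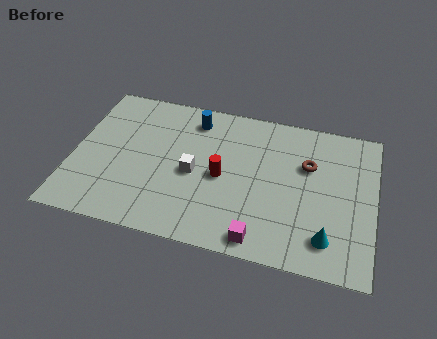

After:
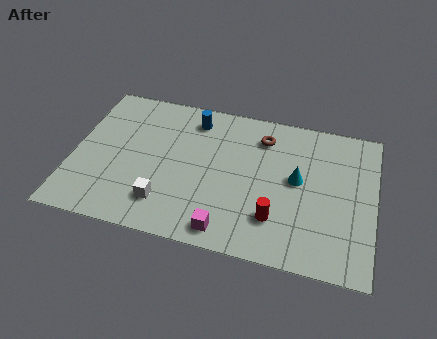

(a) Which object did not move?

the blue cylinder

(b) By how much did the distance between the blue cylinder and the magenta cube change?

-0.6

Before: roughly 6.6 units apart; after: 6.0. That's 0.6 units closer together.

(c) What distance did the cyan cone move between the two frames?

3.1

The cyan cone moved from about (11.0, 1.6) to (9.6, 4.4), a distance of √(1.4² + 2.8²) ≈ 3.1.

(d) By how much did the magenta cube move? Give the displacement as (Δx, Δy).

(-1.4, 0.1)

The magenta cube started near (8.2, 0.9) and ended near (6.8, 1.0).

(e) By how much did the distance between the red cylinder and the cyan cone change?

-2.7

They were about 5.1 units apart before and 2.4 after — 2.7 units closer together.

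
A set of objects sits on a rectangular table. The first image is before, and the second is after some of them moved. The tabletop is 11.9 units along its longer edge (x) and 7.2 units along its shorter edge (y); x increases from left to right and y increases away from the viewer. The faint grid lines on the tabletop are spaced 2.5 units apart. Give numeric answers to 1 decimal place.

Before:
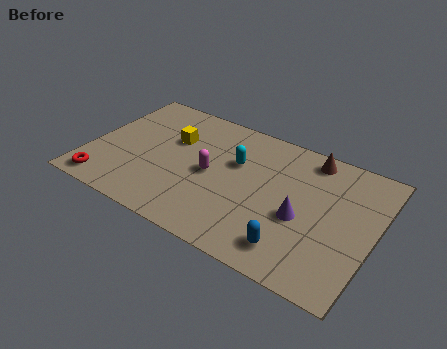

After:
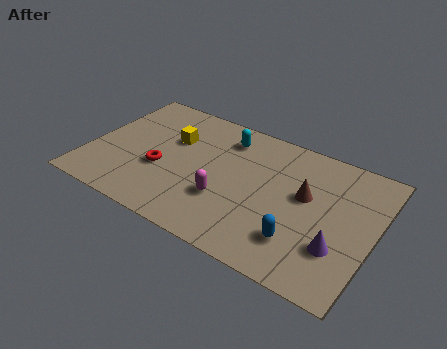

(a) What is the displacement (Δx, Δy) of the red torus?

(2.1, 1.9)

The red torus was at about (1.0, 0.9) and moved to about (3.1, 2.8).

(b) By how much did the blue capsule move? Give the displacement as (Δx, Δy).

(0.2, 0.5)

From the two frames, the blue capsule sits at roughly (8.9, 1.3) before and (9.1, 1.8) after.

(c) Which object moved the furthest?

the red torus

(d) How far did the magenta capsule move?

1.4

From (5.1, 3.5) to (5.9, 2.4), the magenta capsule covered √(0.8² + 1.1²) ≈ 1.4 units.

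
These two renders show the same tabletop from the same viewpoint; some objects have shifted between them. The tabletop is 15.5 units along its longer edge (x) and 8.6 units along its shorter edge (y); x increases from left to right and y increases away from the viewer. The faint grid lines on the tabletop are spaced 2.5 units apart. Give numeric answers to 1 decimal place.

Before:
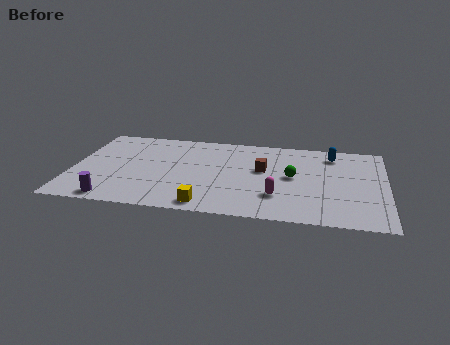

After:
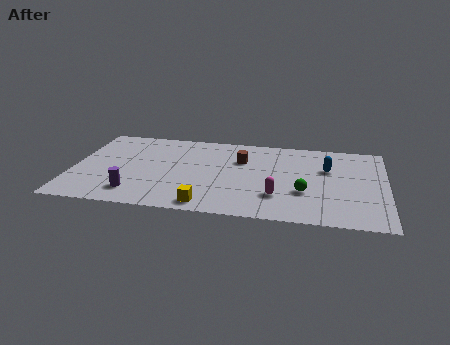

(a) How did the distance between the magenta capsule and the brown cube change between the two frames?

+1.3

Before: roughly 2.7 units apart; after: 4.0. That's 1.3 units further apart.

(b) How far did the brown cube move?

1.4

The brown cube was near (9.4, 5.0) before and (8.3, 5.9) after, so it travelled √(1.1² + 0.9²) ≈ 1.4 units.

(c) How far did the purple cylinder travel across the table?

1.3

The purple cylinder moved from about (2.2, 0.9) to (3.2, 1.7), a distance of √(1.0² + 0.8²) ≈ 1.3.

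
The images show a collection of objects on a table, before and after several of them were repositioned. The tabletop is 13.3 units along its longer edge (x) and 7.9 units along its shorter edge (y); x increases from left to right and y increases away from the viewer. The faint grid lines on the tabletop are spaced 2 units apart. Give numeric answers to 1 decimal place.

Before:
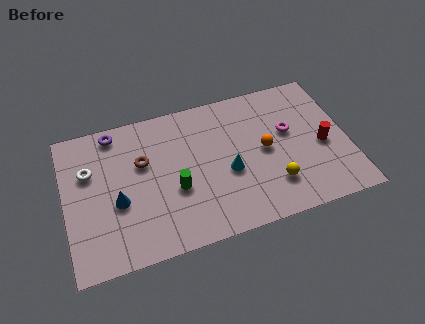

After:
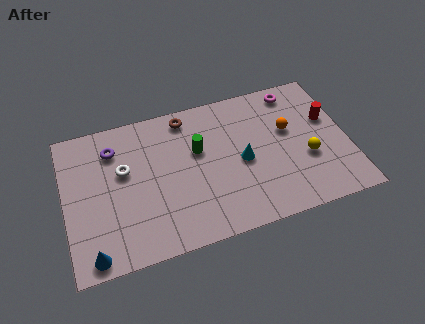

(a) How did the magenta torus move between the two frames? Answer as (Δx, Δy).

(0.5, 2.2)

The magenta torus started near (10.6, 4.7) and ended near (11.1, 6.9).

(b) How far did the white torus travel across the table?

1.6

The white torus moved from about (1.2, 5.2) to (2.8, 4.8), a distance of √(1.6² + 0.4²) ≈ 1.6.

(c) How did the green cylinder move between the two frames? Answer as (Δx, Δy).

(1.2, 1.8)

From the two frames, the green cylinder sits at roughly (5.1, 3.1) before and (6.3, 4.9) after.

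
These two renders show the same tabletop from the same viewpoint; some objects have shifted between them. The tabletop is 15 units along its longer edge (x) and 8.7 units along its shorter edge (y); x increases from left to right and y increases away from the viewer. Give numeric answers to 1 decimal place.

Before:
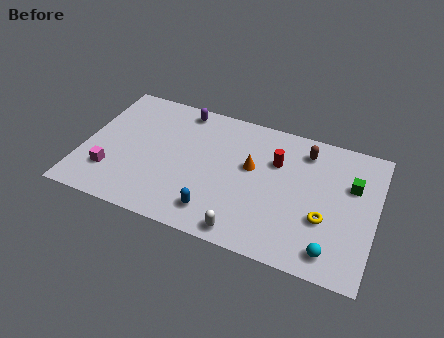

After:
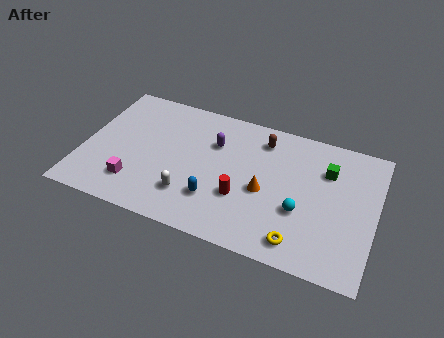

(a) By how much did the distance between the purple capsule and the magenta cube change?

-0.8

The distance was about 6.2 in the first image and 5.4 in the second, so they moved 0.8 units closer together.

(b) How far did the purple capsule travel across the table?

2.5

The purple capsule was near (4.7, 7.7) before and (6.6, 6.0) after, so it travelled √(1.9² + 1.7²) ≈ 2.5 units.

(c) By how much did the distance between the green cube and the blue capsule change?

-1.2

Before: roughly 7.8 units apart; after: 6.6. That's 1.2 units closer together.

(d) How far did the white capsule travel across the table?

3.3

From (8.7, 0.9) to (5.7, 2.2), the white capsule covered √(3.0² + 1.3²) ≈ 3.3 units.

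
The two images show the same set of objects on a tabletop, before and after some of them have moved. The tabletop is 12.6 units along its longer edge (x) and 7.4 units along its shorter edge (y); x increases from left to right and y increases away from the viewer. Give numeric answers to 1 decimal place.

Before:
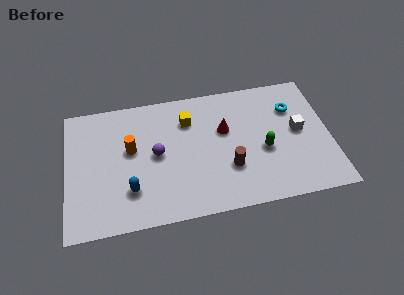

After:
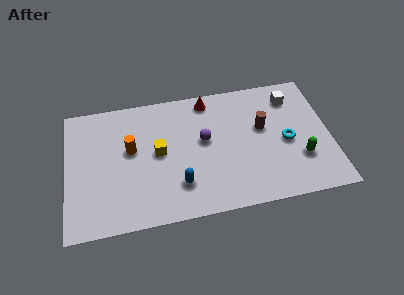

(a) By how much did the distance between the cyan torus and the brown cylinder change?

-2.8

They were about 4.3 units apart before and 1.5 after — 2.8 units closer together.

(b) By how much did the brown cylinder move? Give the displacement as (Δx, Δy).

(1.7, 2.0)

From the two frames, the brown cylinder sits at roughly (7.7, 2.4) before and (9.4, 4.4) after.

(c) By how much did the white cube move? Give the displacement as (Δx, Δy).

(-0.2, 2.0)

The white cube was at about (11.1, 3.9) and moved to about (10.9, 5.9).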